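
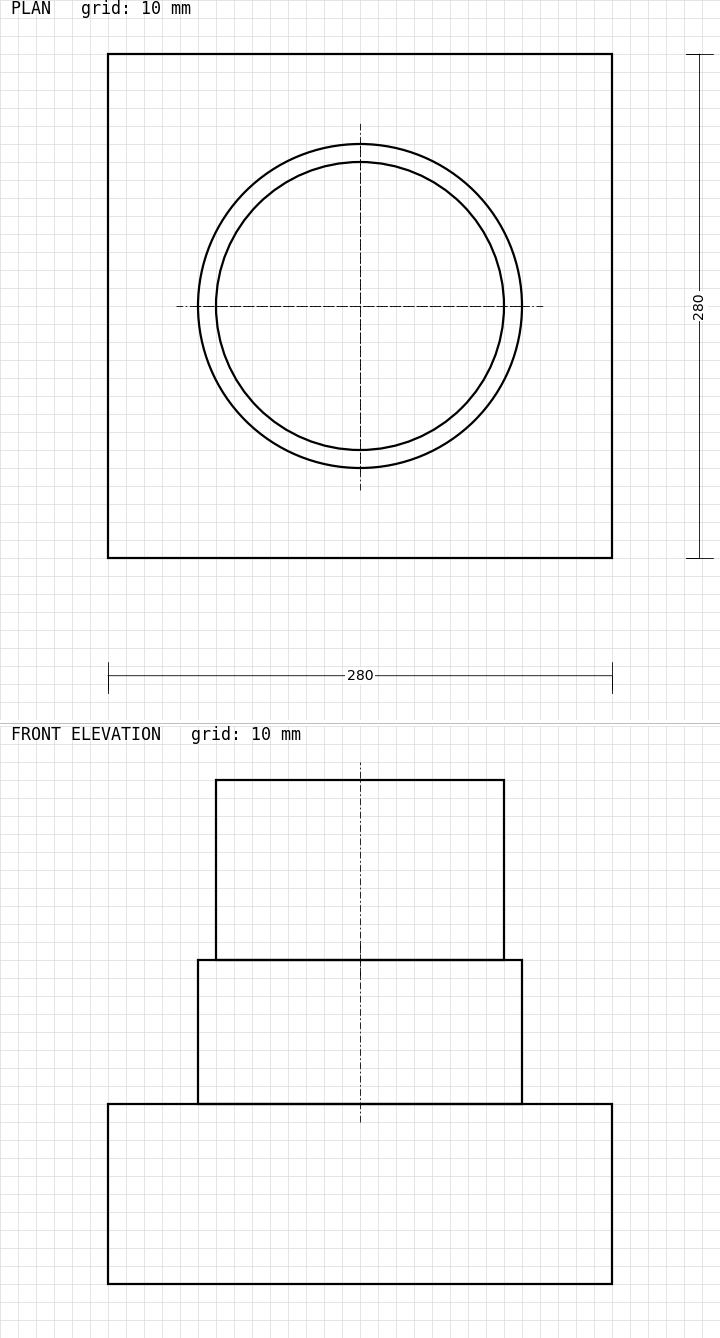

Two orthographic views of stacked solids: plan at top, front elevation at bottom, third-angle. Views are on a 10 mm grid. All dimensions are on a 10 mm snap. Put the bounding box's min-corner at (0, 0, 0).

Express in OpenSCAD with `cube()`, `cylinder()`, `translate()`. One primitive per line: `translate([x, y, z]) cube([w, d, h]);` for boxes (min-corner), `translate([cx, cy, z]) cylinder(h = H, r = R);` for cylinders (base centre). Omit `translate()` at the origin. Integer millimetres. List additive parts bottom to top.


cube([280, 280, 100]);
translate([140, 140, 100]) cylinder(h = 80, r = 90);
translate([140, 140, 180]) cylinder(h = 100, r = 80);


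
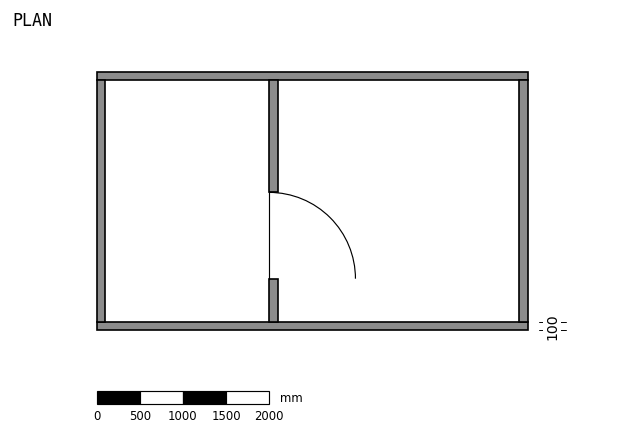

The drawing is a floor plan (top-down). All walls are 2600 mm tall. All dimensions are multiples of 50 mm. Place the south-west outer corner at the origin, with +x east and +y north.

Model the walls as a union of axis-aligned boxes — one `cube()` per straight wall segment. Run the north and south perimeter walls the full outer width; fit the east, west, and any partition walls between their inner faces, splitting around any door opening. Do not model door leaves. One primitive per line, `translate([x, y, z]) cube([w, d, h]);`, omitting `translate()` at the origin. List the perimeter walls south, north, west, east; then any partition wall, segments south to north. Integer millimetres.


cube([5000, 100, 2600]);
translate([0, 2900, 0]) cube([5000, 100, 2600]);
translate([0, 100, 0]) cube([100, 2800, 2600]);
translate([4900, 100, 0]) cube([100, 2800, 2600]);
translate([2000, 100, 0]) cube([100, 500, 2600]);
translate([2000, 1600, 0]) cube([100, 1300, 2600]);


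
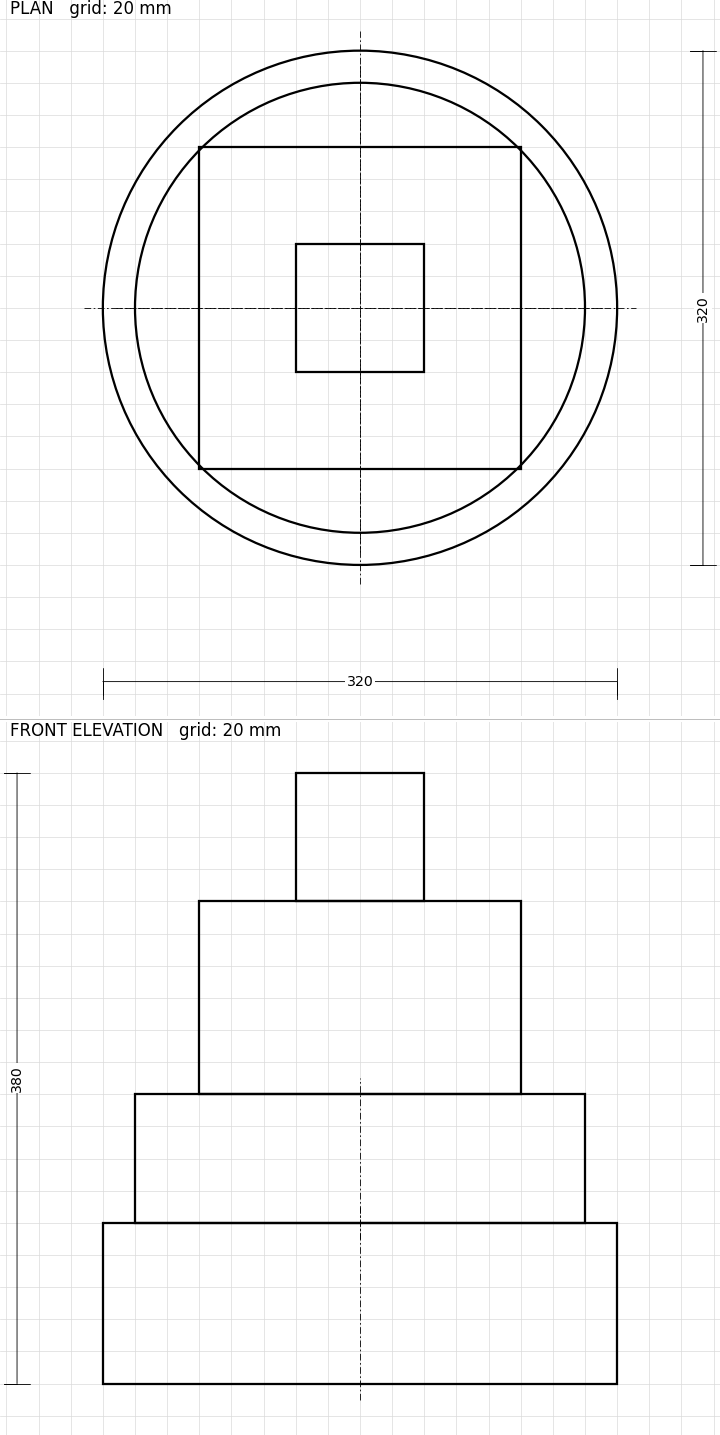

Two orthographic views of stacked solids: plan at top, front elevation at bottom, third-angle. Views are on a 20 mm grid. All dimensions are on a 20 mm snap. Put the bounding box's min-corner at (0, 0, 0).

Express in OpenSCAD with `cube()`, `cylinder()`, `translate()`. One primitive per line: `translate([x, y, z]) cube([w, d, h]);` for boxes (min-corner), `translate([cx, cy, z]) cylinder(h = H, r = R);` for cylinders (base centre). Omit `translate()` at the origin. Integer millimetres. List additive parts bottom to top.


translate([160, 160, 0]) cylinder(h = 100, r = 160);
translate([160, 160, 100]) cylinder(h = 80, r = 140);
translate([60, 60, 180]) cube([200, 200, 120]);
translate([120, 120, 300]) cube([80, 80, 80]);


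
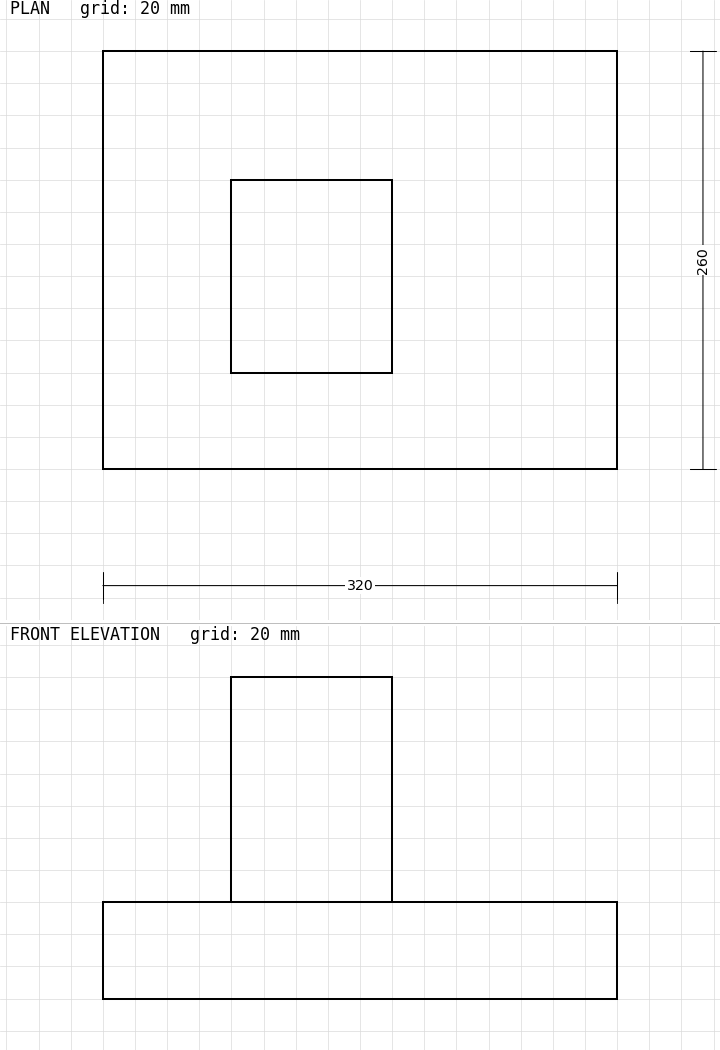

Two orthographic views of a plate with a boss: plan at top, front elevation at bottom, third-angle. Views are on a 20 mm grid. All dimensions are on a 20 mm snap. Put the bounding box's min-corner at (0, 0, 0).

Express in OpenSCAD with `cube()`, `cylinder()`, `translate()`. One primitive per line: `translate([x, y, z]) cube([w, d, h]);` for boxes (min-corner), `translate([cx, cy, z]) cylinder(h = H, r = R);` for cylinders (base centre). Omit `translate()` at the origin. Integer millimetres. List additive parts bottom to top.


cube([320, 260, 60]);
translate([80, 60, 60]) cube([100, 120, 140]);


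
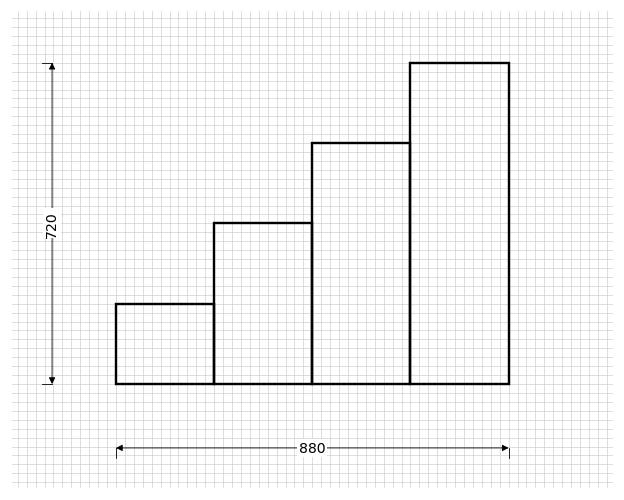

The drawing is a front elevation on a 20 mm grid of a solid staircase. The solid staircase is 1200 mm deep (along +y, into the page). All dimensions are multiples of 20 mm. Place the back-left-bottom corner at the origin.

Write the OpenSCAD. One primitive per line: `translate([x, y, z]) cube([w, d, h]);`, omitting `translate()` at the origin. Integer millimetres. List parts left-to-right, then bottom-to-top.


cube([220, 1200, 180]);
translate([220, 0, 0]) cube([220, 1200, 360]);
translate([440, 0, 0]) cube([220, 1200, 540]);
translate([660, 0, 0]) cube([220, 1200, 720]);


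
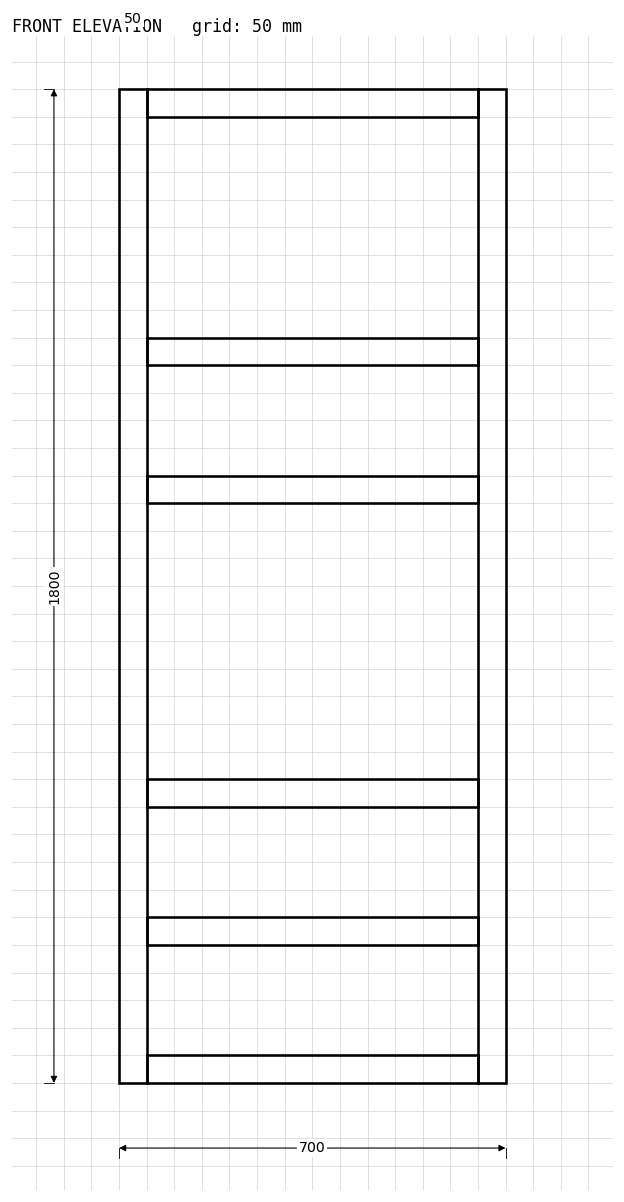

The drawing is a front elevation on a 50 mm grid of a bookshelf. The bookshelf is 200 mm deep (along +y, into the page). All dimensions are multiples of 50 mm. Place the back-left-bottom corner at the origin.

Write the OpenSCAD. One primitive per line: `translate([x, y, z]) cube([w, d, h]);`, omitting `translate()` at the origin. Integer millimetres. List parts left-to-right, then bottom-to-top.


cube([50, 200, 1800]);
translate([50, 0, 0]) cube([600, 200, 50]);
translate([50, 0, 250]) cube([600, 200, 50]);
translate([50, 0, 500]) cube([600, 200, 50]);
translate([50, 0, 1050]) cube([600, 200, 50]);
translate([50, 0, 1300]) cube([600, 200, 50]);
translate([50, 0, 1750]) cube([600, 200, 50]);
translate([650, 0, 0]) cube([50, 200, 1800]);


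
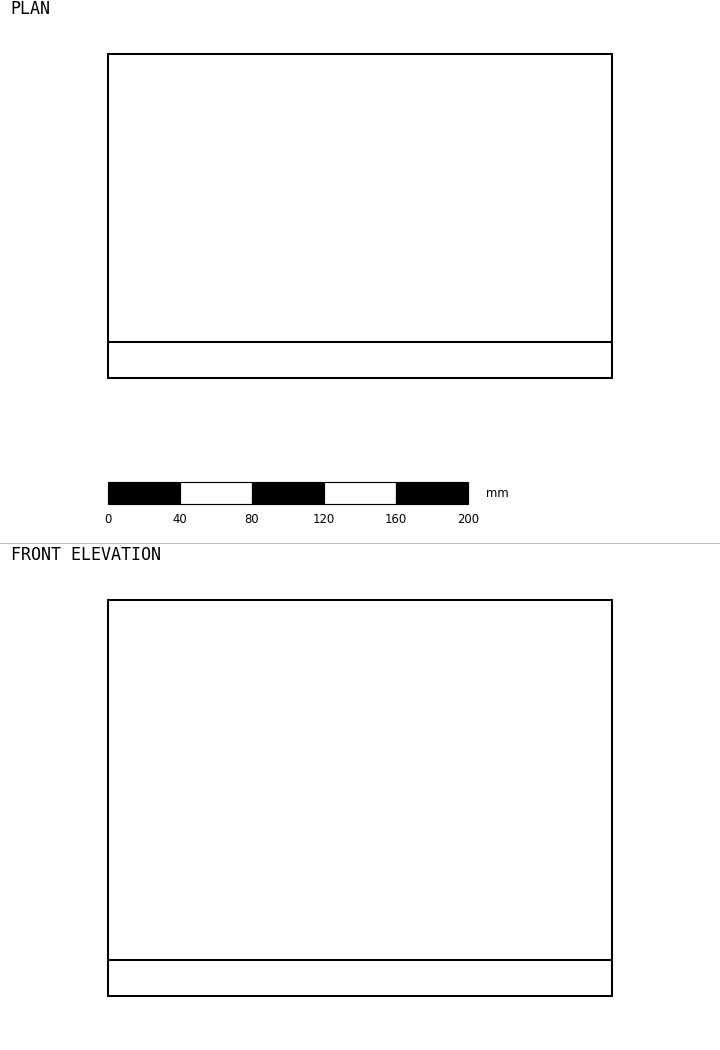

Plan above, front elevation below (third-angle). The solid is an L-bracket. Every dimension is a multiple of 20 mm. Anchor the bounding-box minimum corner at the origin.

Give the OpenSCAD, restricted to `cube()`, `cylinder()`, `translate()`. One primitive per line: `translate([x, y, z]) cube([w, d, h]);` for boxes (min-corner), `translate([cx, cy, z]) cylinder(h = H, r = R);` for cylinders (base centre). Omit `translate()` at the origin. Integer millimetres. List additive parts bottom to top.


cube([280, 180, 20]);
translate([0, 0, 20]) cube([280, 20, 200]);


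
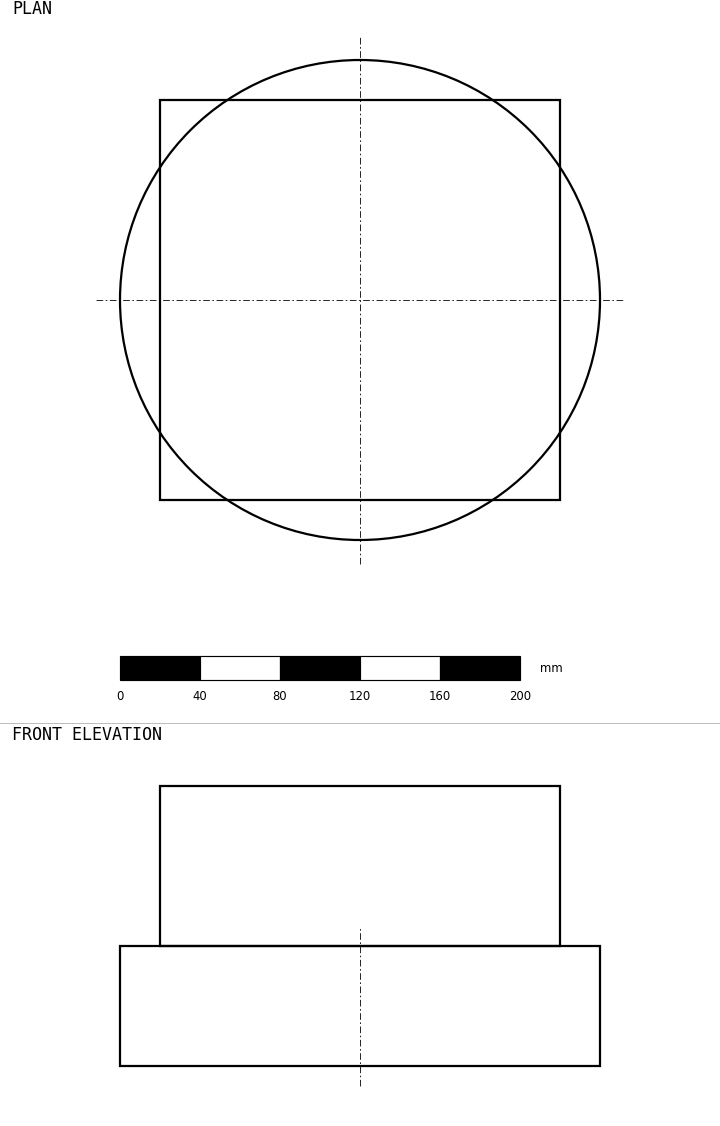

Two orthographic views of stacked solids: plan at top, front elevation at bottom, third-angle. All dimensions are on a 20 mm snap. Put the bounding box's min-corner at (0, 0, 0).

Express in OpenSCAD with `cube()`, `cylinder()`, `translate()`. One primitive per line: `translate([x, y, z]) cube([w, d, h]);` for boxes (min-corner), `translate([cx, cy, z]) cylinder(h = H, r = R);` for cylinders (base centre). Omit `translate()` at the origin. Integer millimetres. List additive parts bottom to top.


translate([120, 120, 0]) cylinder(h = 60, r = 120);
translate([20, 20, 60]) cube([200, 200, 80]);


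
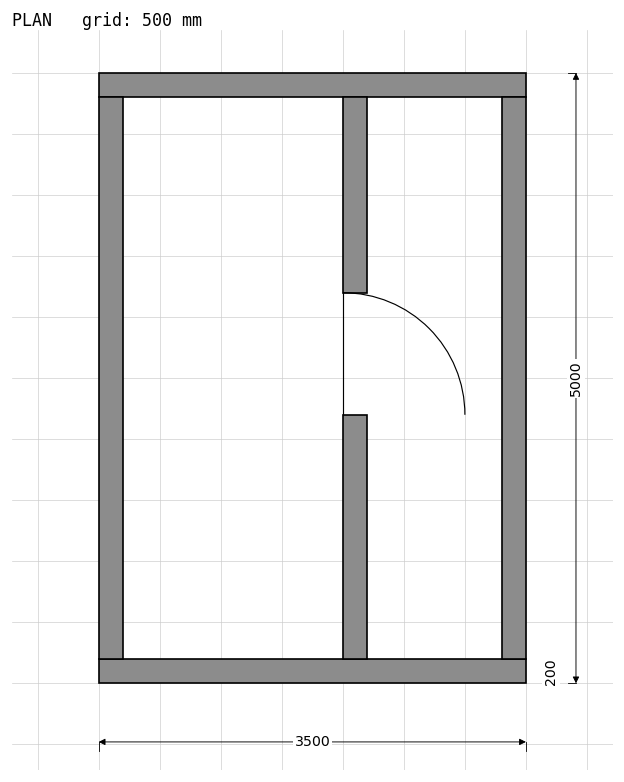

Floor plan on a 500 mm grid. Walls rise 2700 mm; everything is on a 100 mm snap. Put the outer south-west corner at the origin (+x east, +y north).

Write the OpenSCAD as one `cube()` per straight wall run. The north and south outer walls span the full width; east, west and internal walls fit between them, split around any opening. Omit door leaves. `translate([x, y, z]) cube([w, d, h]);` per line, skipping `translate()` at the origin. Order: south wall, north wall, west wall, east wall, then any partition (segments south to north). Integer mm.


cube([3500, 200, 2700]);
translate([0, 4800, 0]) cube([3500, 200, 2700]);
translate([0, 200, 0]) cube([200, 4600, 2700]);
translate([3300, 200, 0]) cube([200, 4600, 2700]);
translate([2000, 200, 0]) cube([200, 2000, 2700]);
translate([2000, 3200, 0]) cube([200, 1600, 2700]);


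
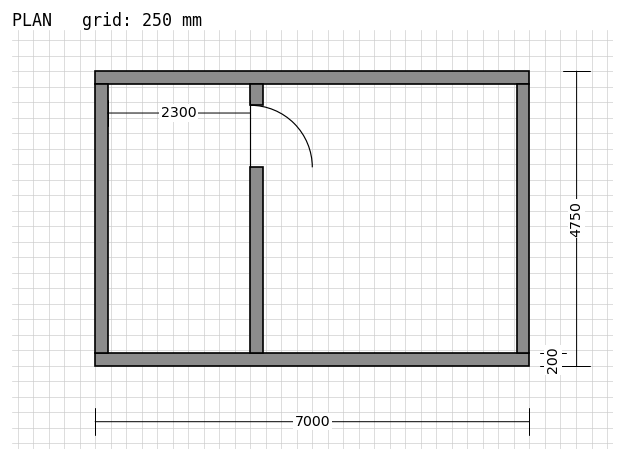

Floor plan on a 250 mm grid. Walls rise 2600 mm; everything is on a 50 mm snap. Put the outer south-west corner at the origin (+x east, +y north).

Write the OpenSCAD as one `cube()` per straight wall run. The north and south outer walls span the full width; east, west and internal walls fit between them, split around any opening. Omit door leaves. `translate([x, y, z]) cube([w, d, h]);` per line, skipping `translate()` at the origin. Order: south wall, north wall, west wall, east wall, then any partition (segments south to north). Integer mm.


cube([7000, 200, 2600]);
translate([0, 4550, 0]) cube([7000, 200, 2600]);
translate([0, 200, 0]) cube([200, 4350, 2600]);
translate([6800, 200, 0]) cube([200, 4350, 2600]);
translate([2500, 200, 0]) cube([200, 3000, 2600]);
translate([2500, 4200, 0]) cube([200, 350, 2600]);


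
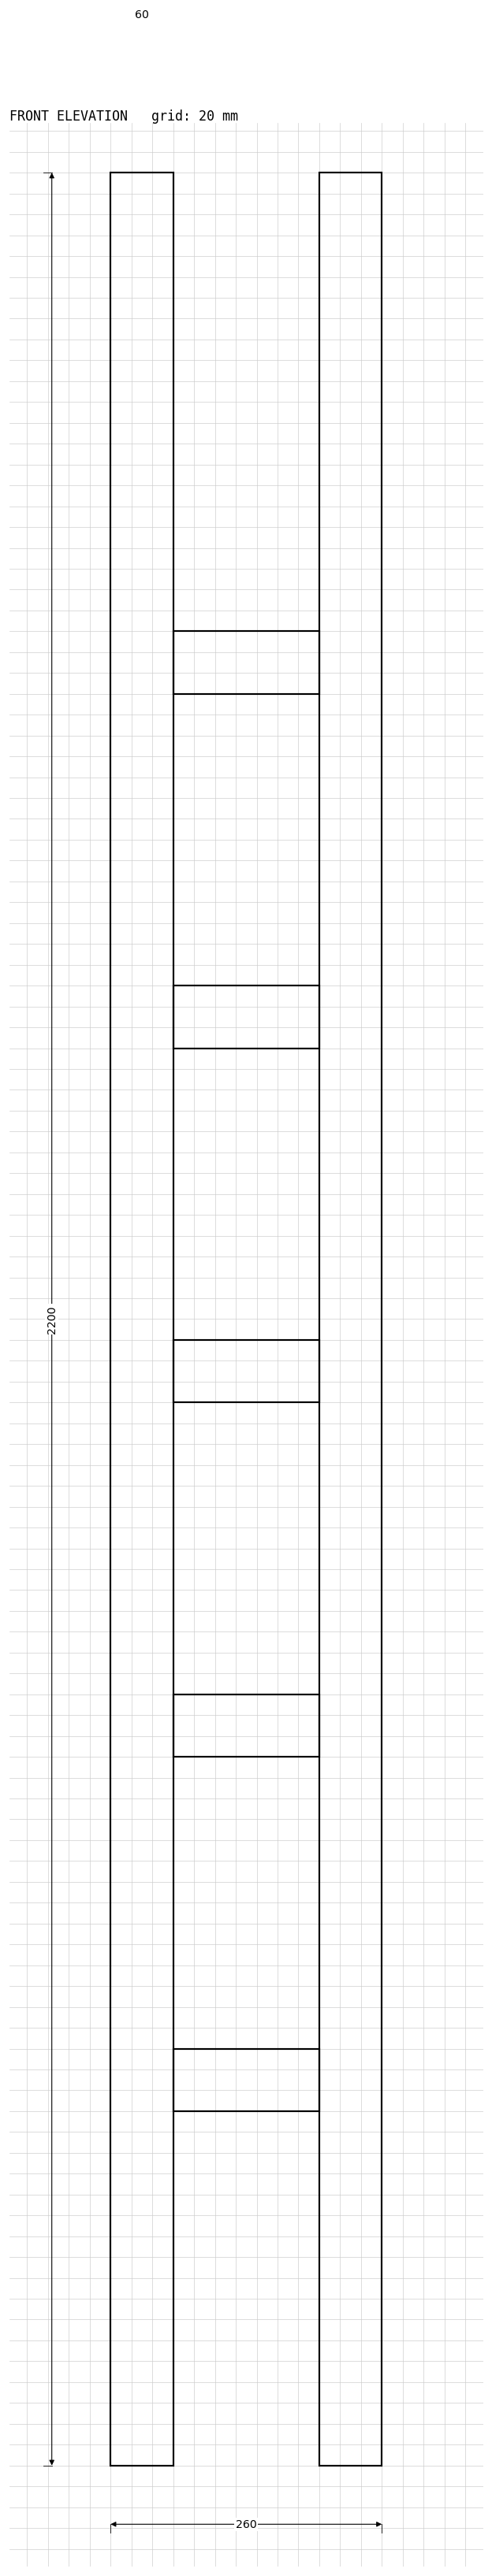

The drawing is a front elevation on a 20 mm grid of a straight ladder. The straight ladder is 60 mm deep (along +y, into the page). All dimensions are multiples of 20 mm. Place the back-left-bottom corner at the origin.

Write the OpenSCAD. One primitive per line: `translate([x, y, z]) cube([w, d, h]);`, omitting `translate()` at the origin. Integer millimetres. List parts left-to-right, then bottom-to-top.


cube([60, 60, 2200]);
translate([60, 0, 340]) cube([140, 60, 60]);
translate([60, 0, 680]) cube([140, 60, 60]);
translate([60, 0, 1020]) cube([140, 60, 60]);
translate([60, 0, 1360]) cube([140, 60, 60]);
translate([60, 0, 1700]) cube([140, 60, 60]);
translate([200, 0, 0]) cube([60, 60, 2200]);


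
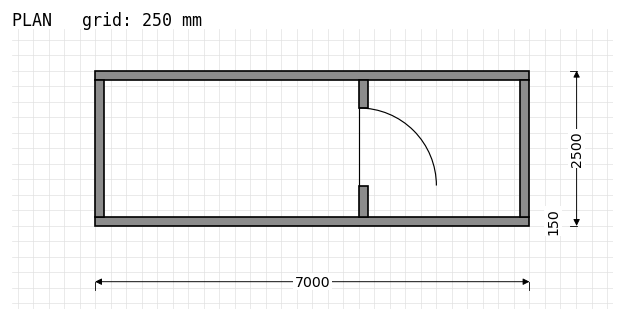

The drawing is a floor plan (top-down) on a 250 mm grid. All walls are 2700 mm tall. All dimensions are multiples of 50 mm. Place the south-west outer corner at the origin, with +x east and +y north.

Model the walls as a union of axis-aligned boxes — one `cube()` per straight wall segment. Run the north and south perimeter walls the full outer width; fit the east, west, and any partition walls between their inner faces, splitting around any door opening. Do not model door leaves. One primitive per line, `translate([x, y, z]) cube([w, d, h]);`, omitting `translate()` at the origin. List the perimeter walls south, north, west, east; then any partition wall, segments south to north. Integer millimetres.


cube([7000, 150, 2700]);
translate([0, 2350, 0]) cube([7000, 150, 2700]);
translate([0, 150, 0]) cube([150, 2200, 2700]);
translate([6850, 150, 0]) cube([150, 2200, 2700]);
translate([4250, 150, 0]) cube([150, 500, 2700]);
translate([4250, 1900, 0]) cube([150, 450, 2700]);


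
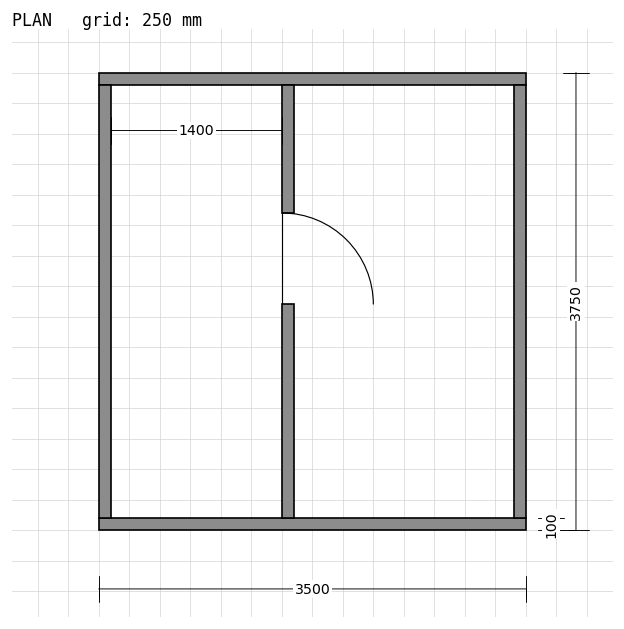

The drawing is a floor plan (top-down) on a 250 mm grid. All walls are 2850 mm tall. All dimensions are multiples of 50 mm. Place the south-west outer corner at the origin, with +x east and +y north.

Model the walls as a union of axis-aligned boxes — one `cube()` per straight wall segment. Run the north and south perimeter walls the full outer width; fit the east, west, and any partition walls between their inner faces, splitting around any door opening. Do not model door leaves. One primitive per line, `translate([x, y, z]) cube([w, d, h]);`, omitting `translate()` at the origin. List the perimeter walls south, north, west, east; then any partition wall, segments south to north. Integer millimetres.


cube([3500, 100, 2850]);
translate([0, 3650, 0]) cube([3500, 100, 2850]);
translate([0, 100, 0]) cube([100, 3550, 2850]);
translate([3400, 100, 0]) cube([100, 3550, 2850]);
translate([1500, 100, 0]) cube([100, 1750, 2850]);
translate([1500, 2600, 0]) cube([100, 1050, 2850]);


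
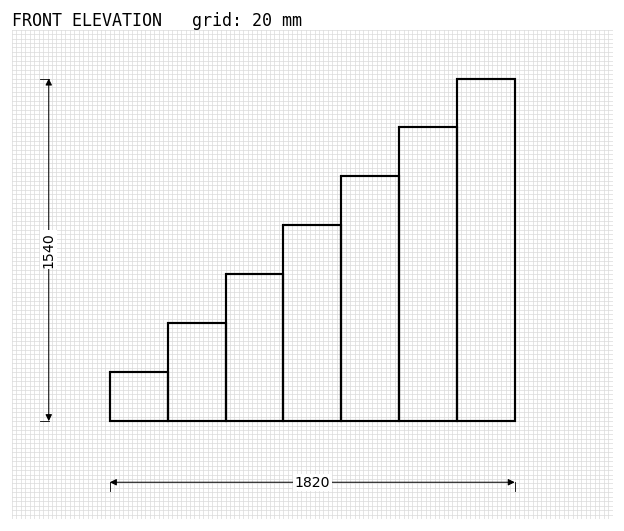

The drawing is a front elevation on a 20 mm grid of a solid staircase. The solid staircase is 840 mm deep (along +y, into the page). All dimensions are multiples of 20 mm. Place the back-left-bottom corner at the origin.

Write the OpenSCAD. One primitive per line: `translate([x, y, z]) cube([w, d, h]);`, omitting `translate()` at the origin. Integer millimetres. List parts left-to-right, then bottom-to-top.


cube([260, 840, 220]);
translate([260, 0, 0]) cube([260, 840, 440]);
translate([520, 0, 0]) cube([260, 840, 660]);
translate([780, 0, 0]) cube([260, 840, 880]);
translate([1040, 0, 0]) cube([260, 840, 1100]);
translate([1300, 0, 0]) cube([260, 840, 1320]);
translate([1560, 0, 0]) cube([260, 840, 1540]);


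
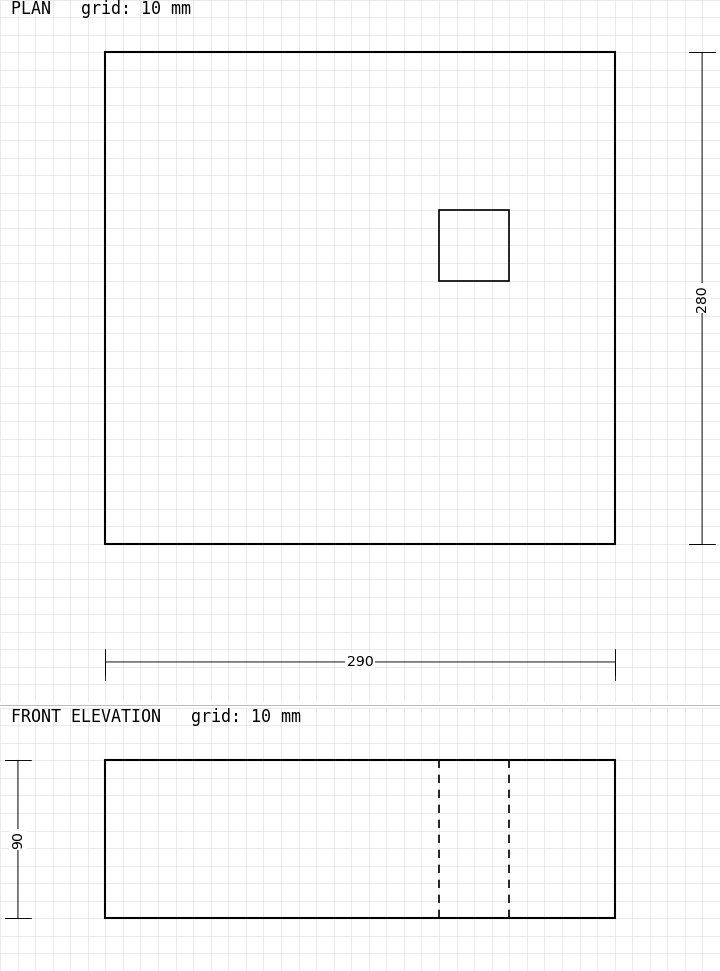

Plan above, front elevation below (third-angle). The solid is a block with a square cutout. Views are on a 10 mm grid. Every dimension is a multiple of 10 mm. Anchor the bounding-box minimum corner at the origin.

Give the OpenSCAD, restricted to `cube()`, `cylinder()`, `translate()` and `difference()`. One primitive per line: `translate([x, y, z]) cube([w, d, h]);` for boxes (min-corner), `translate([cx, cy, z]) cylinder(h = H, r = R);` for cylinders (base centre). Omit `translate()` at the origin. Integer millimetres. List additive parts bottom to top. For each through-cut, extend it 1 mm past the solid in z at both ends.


difference() {
  cube([290, 280, 90]);
  translate([190, 150, -1]) cube([40, 40, 92]);
}


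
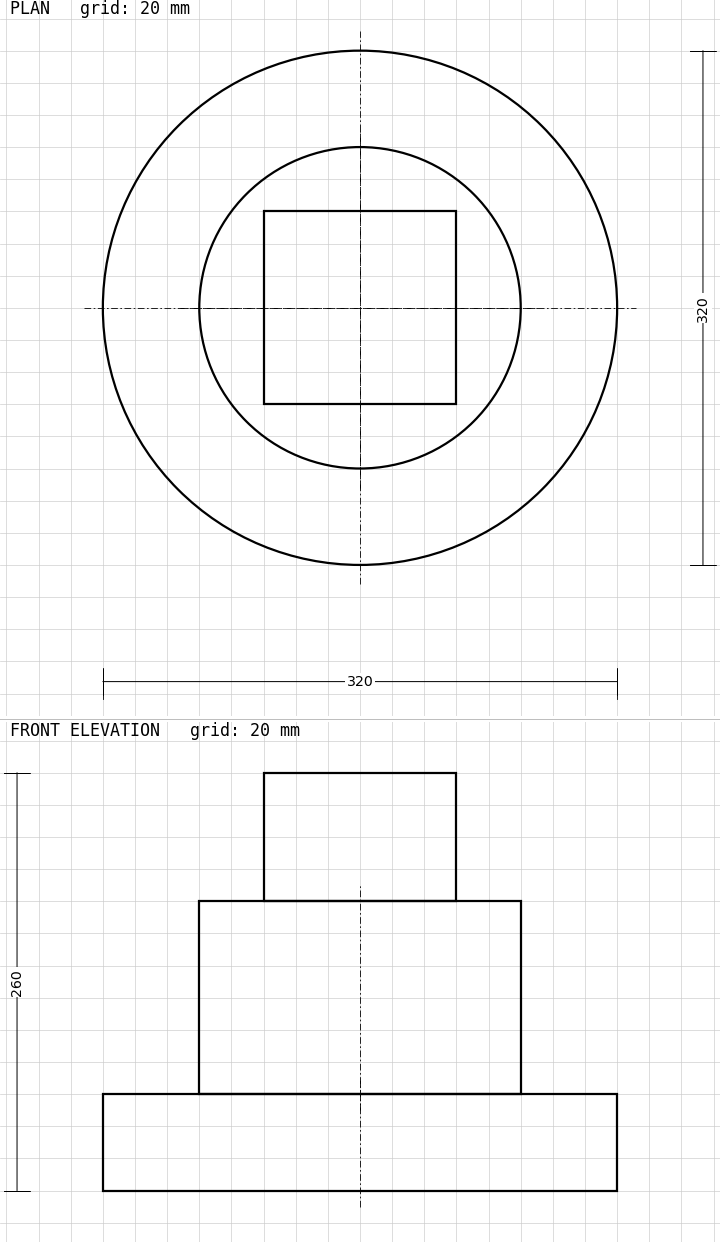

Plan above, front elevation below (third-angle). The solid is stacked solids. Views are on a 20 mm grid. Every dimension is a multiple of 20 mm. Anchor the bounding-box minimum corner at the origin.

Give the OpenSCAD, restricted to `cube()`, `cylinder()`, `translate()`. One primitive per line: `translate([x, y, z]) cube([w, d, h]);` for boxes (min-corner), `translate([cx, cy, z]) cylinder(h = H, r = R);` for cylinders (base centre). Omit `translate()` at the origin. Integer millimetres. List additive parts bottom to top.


translate([160, 160, 0]) cylinder(h = 60, r = 160);
translate([160, 160, 60]) cylinder(h = 120, r = 100);
translate([100, 100, 180]) cube([120, 120, 80]);


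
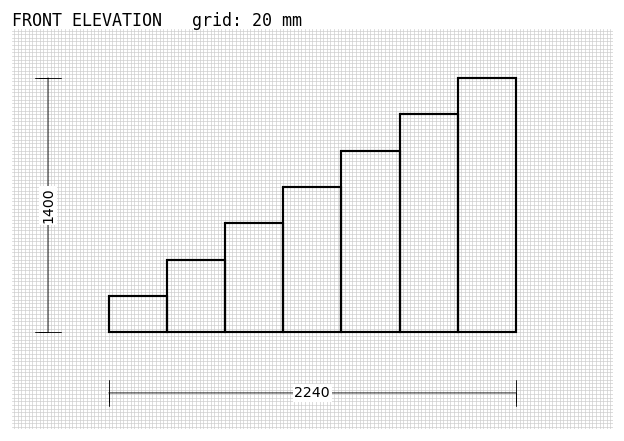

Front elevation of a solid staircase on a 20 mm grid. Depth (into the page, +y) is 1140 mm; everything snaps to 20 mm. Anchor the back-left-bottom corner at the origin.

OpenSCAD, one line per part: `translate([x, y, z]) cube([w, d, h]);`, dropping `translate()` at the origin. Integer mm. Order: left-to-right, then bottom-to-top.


cube([320, 1140, 200]);
translate([320, 0, 0]) cube([320, 1140, 400]);
translate([640, 0, 0]) cube([320, 1140, 600]);
translate([960, 0, 0]) cube([320, 1140, 800]);
translate([1280, 0, 0]) cube([320, 1140, 1000]);
translate([1600, 0, 0]) cube([320, 1140, 1200]);
translate([1920, 0, 0]) cube([320, 1140, 1400]);


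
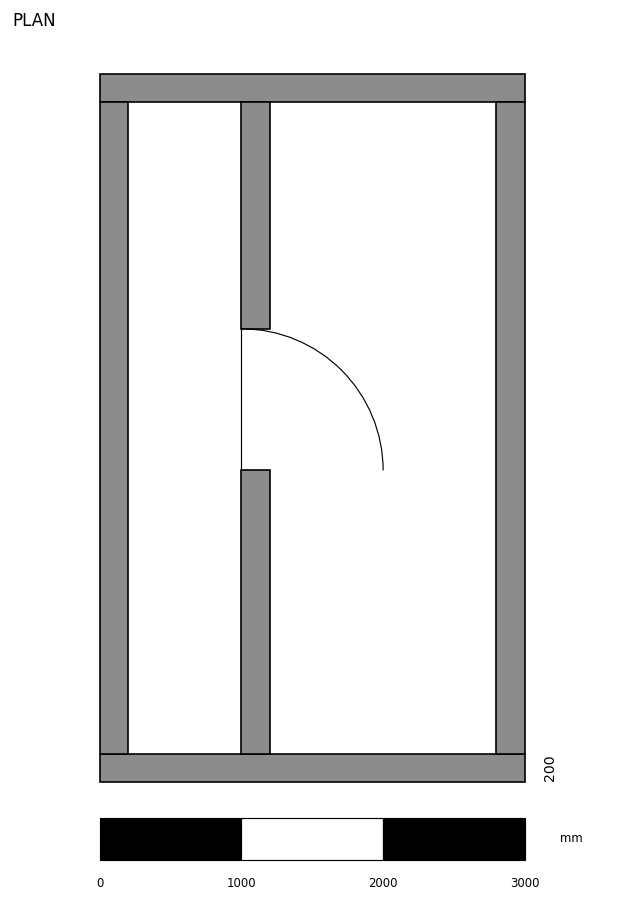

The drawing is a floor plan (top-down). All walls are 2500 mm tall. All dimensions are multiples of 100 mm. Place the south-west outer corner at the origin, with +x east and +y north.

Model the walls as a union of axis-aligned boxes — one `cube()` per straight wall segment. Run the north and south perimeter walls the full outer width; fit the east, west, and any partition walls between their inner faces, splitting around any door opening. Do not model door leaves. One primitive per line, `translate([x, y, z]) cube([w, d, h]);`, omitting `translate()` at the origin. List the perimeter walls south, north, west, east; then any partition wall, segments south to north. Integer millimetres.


cube([3000, 200, 2500]);
translate([0, 4800, 0]) cube([3000, 200, 2500]);
translate([0, 200, 0]) cube([200, 4600, 2500]);
translate([2800, 200, 0]) cube([200, 4600, 2500]);
translate([1000, 200, 0]) cube([200, 2000, 2500]);
translate([1000, 3200, 0]) cube([200, 1600, 2500]);


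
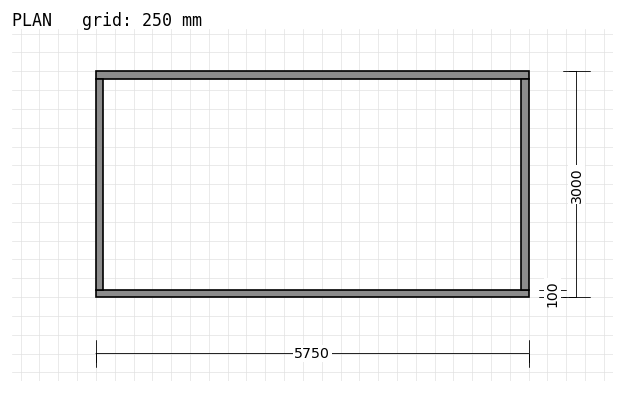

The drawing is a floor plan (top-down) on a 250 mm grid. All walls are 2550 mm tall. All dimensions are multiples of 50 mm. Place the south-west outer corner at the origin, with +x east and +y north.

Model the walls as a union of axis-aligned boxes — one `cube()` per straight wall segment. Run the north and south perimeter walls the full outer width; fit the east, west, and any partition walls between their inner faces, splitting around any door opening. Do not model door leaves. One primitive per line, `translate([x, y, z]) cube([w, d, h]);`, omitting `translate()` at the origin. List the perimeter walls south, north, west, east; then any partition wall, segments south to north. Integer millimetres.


cube([5750, 100, 2550]);
translate([0, 2900, 0]) cube([5750, 100, 2550]);
translate([0, 100, 0]) cube([100, 2800, 2550]);
translate([5650, 100, 0]) cube([100, 2800, 2550]);


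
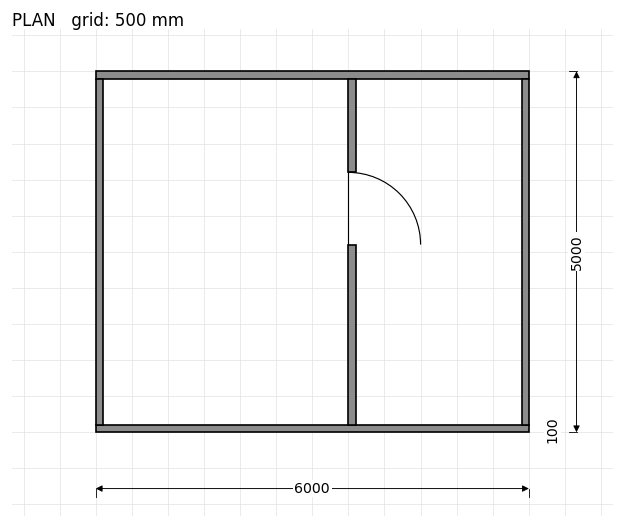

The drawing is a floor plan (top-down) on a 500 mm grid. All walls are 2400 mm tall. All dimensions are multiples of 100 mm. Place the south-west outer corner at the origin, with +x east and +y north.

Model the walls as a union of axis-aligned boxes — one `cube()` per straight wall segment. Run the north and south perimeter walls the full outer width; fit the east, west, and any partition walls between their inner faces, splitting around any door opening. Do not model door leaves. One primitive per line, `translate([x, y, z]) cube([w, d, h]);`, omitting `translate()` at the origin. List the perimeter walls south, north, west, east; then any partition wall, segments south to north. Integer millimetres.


cube([6000, 100, 2400]);
translate([0, 4900, 0]) cube([6000, 100, 2400]);
translate([0, 100, 0]) cube([100, 4800, 2400]);
translate([5900, 100, 0]) cube([100, 4800, 2400]);
translate([3500, 100, 0]) cube([100, 2500, 2400]);
translate([3500, 3600, 0]) cube([100, 1300, 2400]);


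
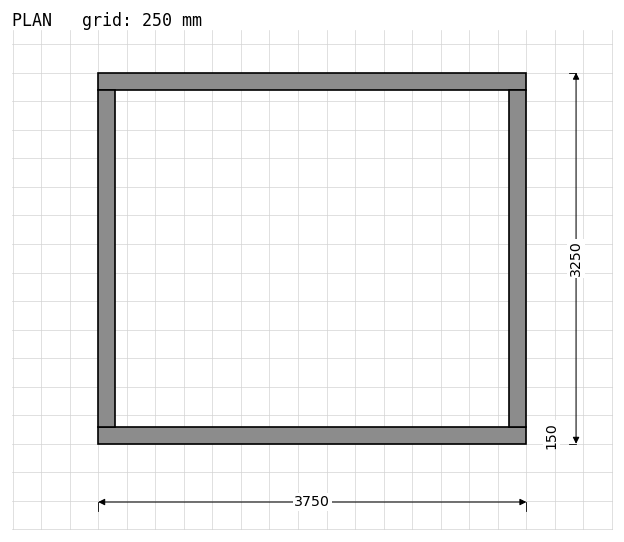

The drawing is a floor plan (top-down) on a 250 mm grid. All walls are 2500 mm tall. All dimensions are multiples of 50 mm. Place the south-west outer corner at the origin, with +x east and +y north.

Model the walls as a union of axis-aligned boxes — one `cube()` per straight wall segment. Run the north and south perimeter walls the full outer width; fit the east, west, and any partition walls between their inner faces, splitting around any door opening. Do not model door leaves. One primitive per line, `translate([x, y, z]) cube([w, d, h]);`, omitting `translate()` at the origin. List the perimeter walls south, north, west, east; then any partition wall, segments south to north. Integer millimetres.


cube([3750, 150, 2500]);
translate([0, 3100, 0]) cube([3750, 150, 2500]);
translate([0, 150, 0]) cube([150, 2950, 2500]);
translate([3600, 150, 0]) cube([150, 2950, 2500]);


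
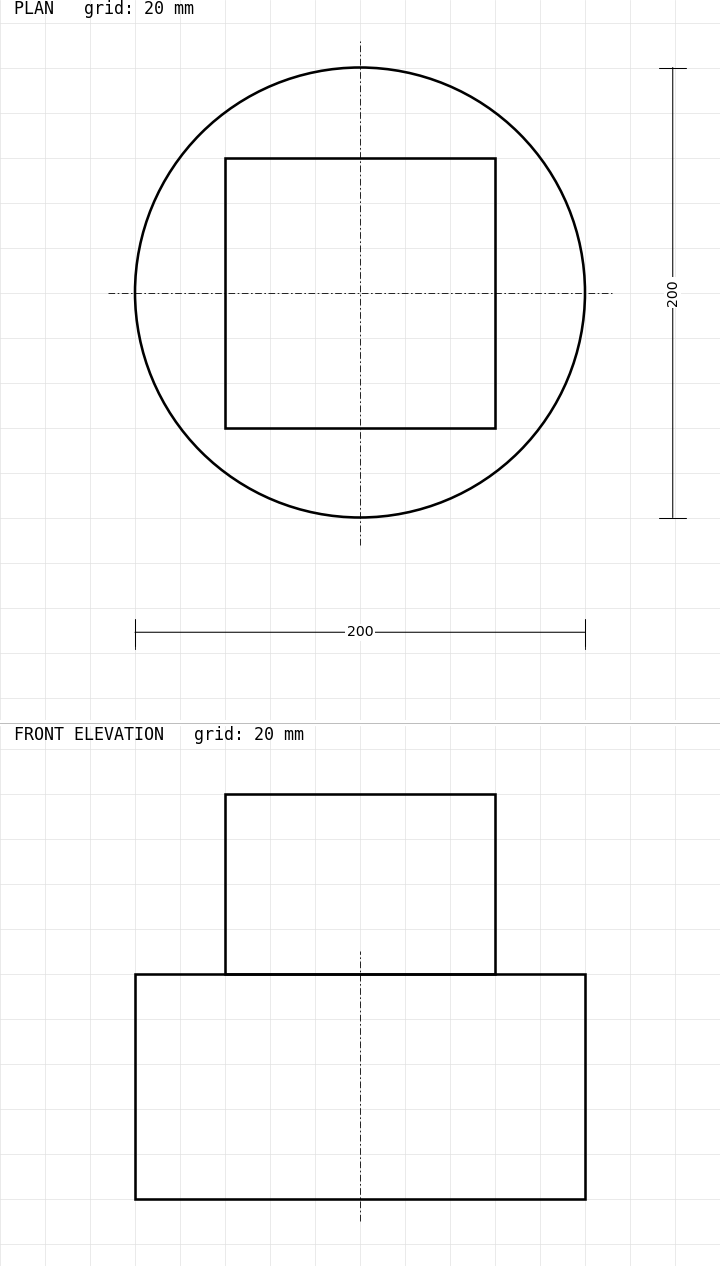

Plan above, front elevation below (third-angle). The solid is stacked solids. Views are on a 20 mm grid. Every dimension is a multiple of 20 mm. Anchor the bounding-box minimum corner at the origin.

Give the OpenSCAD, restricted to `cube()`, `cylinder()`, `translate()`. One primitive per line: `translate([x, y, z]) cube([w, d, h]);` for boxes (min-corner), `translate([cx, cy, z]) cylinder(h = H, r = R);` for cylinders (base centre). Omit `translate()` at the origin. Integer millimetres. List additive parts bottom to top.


translate([100, 100, 0]) cylinder(h = 100, r = 100);
translate([40, 40, 100]) cube([120, 120, 80]);


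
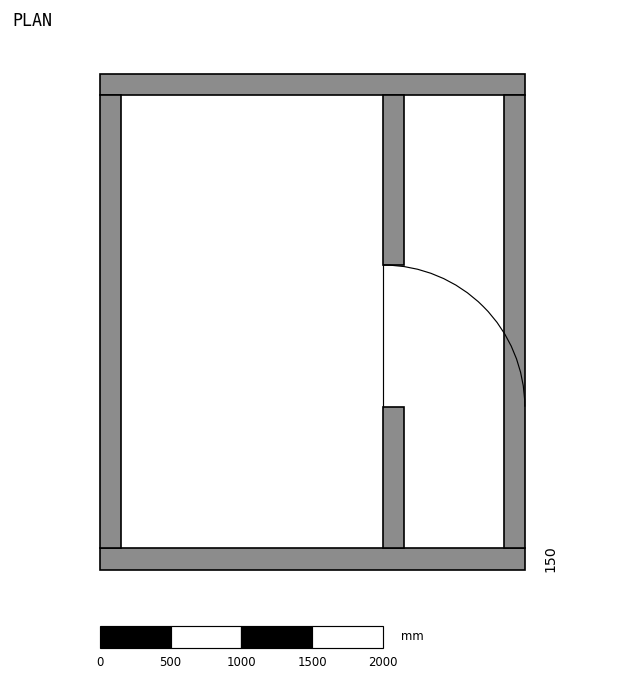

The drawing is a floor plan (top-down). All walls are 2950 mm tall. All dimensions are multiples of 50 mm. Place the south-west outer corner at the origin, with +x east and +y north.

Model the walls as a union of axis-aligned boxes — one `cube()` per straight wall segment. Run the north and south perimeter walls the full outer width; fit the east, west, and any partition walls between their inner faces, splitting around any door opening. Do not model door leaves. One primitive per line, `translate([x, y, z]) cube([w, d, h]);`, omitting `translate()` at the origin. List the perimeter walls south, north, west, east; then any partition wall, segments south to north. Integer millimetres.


cube([3000, 150, 2950]);
translate([0, 3350, 0]) cube([3000, 150, 2950]);
translate([0, 150, 0]) cube([150, 3200, 2950]);
translate([2850, 150, 0]) cube([150, 3200, 2950]);
translate([2000, 150, 0]) cube([150, 1000, 2950]);
translate([2000, 2150, 0]) cube([150, 1200, 2950]);


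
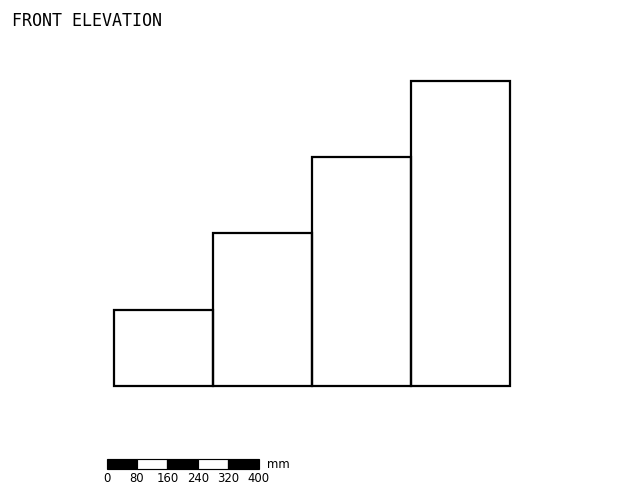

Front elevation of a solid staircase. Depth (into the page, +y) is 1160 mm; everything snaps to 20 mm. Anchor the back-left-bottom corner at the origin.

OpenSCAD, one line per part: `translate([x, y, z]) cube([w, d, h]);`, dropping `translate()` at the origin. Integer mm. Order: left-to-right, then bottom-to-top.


cube([260, 1160, 200]);
translate([260, 0, 0]) cube([260, 1160, 400]);
translate([520, 0, 0]) cube([260, 1160, 600]);
translate([780, 0, 0]) cube([260, 1160, 800]);


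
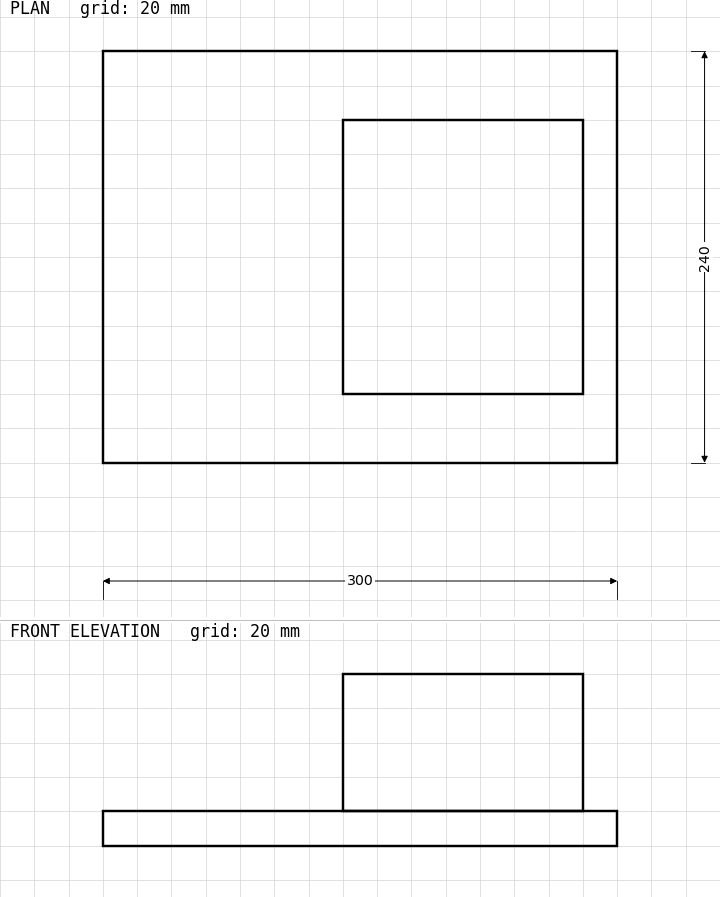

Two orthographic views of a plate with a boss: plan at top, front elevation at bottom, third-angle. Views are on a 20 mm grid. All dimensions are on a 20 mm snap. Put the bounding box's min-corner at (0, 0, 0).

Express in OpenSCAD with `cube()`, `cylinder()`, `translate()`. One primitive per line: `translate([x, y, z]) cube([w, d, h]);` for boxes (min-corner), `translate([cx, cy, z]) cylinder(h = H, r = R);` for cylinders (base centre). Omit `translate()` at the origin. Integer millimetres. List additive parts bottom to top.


cube([300, 240, 20]);
translate([140, 40, 20]) cube([140, 160, 80]);


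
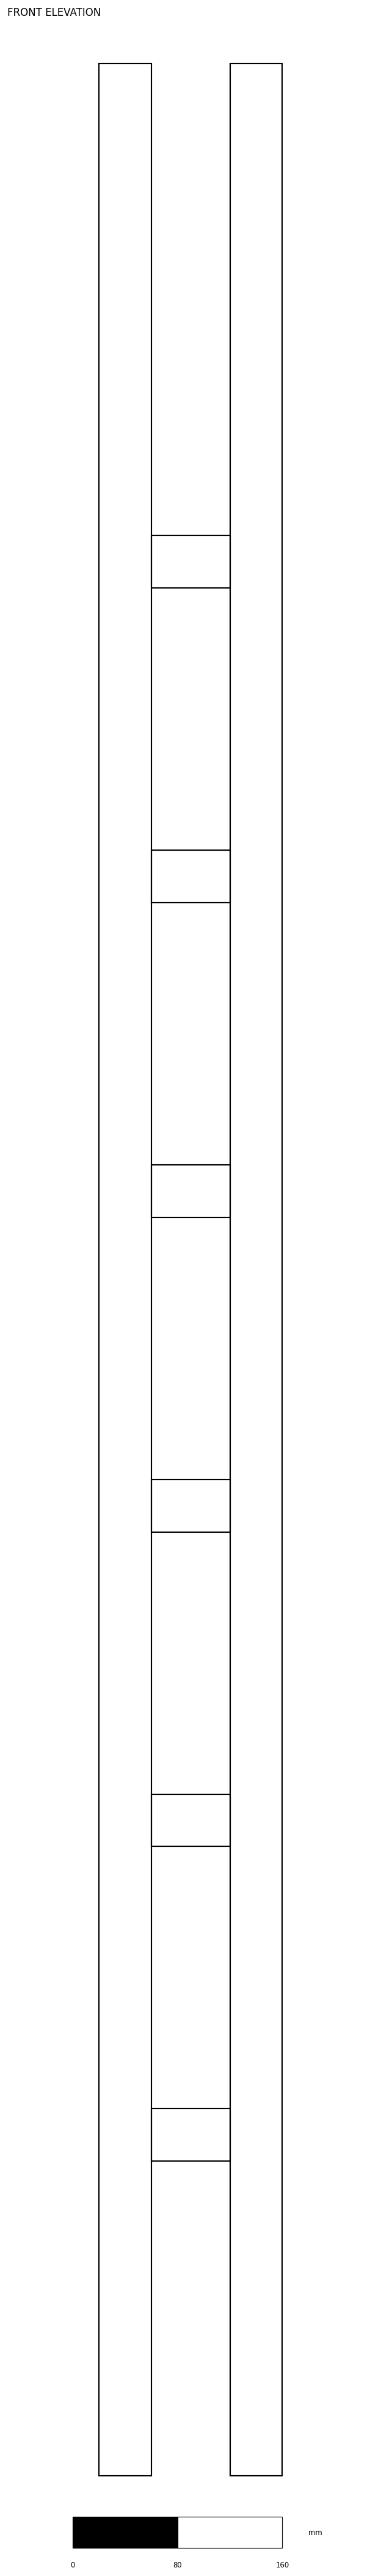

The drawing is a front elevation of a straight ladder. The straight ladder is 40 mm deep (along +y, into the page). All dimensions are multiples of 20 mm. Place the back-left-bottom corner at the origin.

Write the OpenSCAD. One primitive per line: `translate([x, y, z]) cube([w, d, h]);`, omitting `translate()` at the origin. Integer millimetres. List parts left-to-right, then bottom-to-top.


cube([40, 40, 1840]);
translate([40, 0, 240]) cube([60, 40, 40]);
translate([40, 0, 480]) cube([60, 40, 40]);
translate([40, 0, 720]) cube([60, 40, 40]);
translate([40, 0, 960]) cube([60, 40, 40]);
translate([40, 0, 1200]) cube([60, 40, 40]);
translate([40, 0, 1440]) cube([60, 40, 40]);
translate([100, 0, 0]) cube([40, 40, 1840]);


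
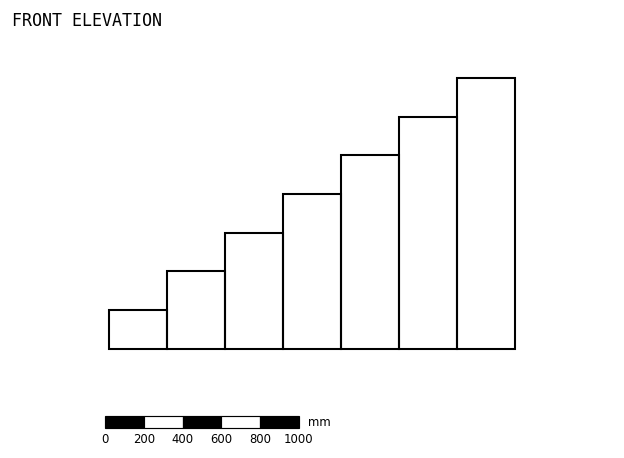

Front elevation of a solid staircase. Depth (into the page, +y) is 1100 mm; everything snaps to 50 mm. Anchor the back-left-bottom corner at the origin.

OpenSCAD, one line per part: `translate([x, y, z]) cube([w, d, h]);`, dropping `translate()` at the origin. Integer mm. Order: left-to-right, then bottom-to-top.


cube([300, 1100, 200]);
translate([300, 0, 0]) cube([300, 1100, 400]);
translate([600, 0, 0]) cube([300, 1100, 600]);
translate([900, 0, 0]) cube([300, 1100, 800]);
translate([1200, 0, 0]) cube([300, 1100, 1000]);
translate([1500, 0, 0]) cube([300, 1100, 1200]);
translate([1800, 0, 0]) cube([300, 1100, 1400]);


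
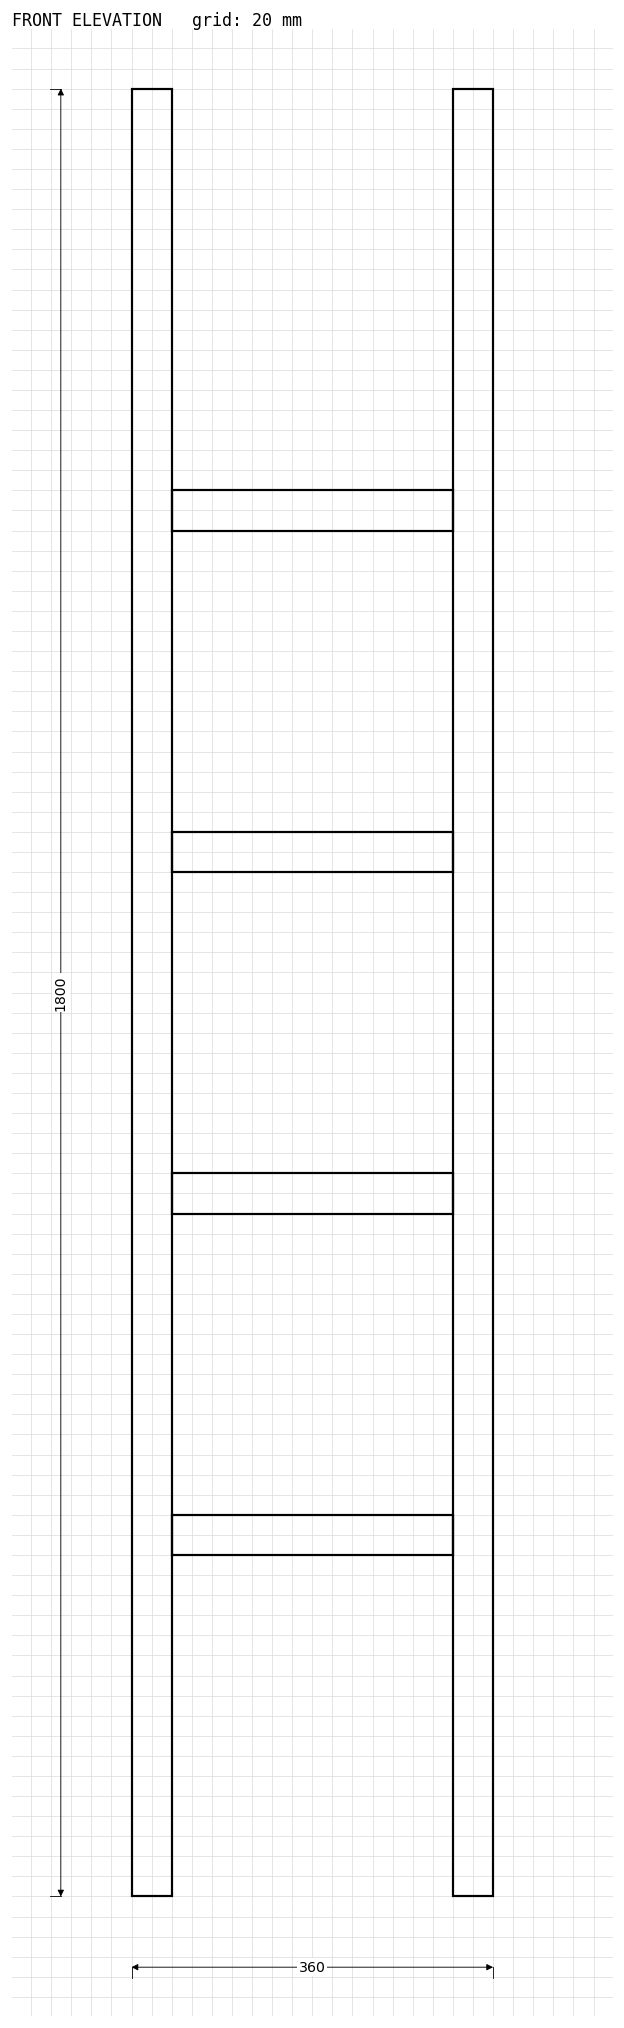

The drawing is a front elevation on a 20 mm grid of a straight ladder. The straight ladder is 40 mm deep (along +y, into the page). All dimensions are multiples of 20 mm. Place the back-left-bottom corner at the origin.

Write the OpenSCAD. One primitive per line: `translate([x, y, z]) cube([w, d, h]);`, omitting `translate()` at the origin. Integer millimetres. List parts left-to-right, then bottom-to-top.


cube([40, 40, 1800]);
translate([40, 0, 340]) cube([280, 40, 40]);
translate([40, 0, 680]) cube([280, 40, 40]);
translate([40, 0, 1020]) cube([280, 40, 40]);
translate([40, 0, 1360]) cube([280, 40, 40]);
translate([320, 0, 0]) cube([40, 40, 1800]);


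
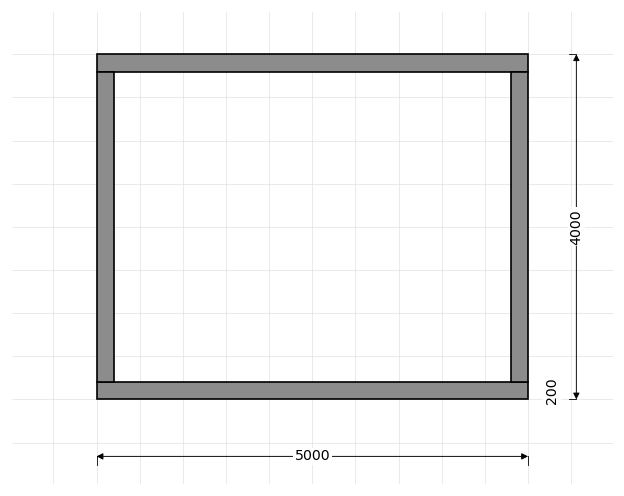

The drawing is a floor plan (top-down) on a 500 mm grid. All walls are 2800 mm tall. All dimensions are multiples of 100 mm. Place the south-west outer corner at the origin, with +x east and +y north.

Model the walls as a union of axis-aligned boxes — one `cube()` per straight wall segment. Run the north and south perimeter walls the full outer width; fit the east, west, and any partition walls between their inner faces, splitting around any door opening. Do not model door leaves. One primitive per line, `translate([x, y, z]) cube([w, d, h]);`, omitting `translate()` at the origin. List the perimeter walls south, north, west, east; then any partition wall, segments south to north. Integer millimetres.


cube([5000, 200, 2800]);
translate([0, 3800, 0]) cube([5000, 200, 2800]);
translate([0, 200, 0]) cube([200, 3600, 2800]);
translate([4800, 200, 0]) cube([200, 3600, 2800]);


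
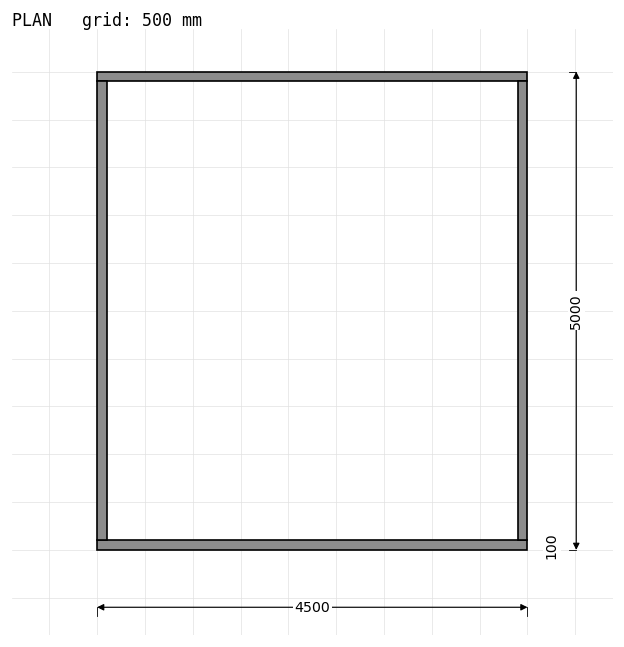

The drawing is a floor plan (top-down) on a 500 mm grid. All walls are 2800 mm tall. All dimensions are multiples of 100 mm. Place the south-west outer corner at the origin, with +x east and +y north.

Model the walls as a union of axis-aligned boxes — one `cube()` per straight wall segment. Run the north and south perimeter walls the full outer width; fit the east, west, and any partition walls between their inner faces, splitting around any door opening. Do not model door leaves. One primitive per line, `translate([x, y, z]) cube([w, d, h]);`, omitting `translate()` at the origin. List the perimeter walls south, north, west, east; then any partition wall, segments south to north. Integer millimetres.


cube([4500, 100, 2800]);
translate([0, 4900, 0]) cube([4500, 100, 2800]);
translate([0, 100, 0]) cube([100, 4800, 2800]);
translate([4400, 100, 0]) cube([100, 4800, 2800]);


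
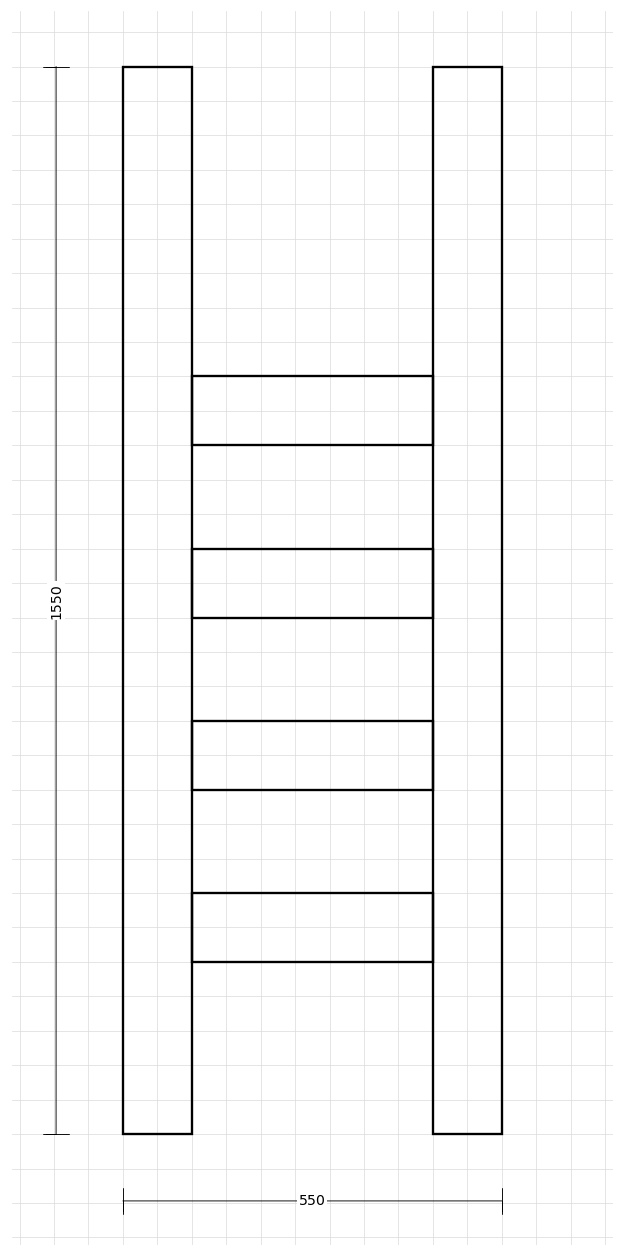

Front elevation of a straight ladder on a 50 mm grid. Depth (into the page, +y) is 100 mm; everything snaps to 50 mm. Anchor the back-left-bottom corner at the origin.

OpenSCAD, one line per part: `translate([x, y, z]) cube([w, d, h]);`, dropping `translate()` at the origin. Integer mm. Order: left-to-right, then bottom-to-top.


cube([100, 100, 1550]);
translate([100, 0, 250]) cube([350, 100, 100]);
translate([100, 0, 500]) cube([350, 100, 100]);
translate([100, 0, 750]) cube([350, 100, 100]);
translate([100, 0, 1000]) cube([350, 100, 100]);
translate([450, 0, 0]) cube([100, 100, 1550]);


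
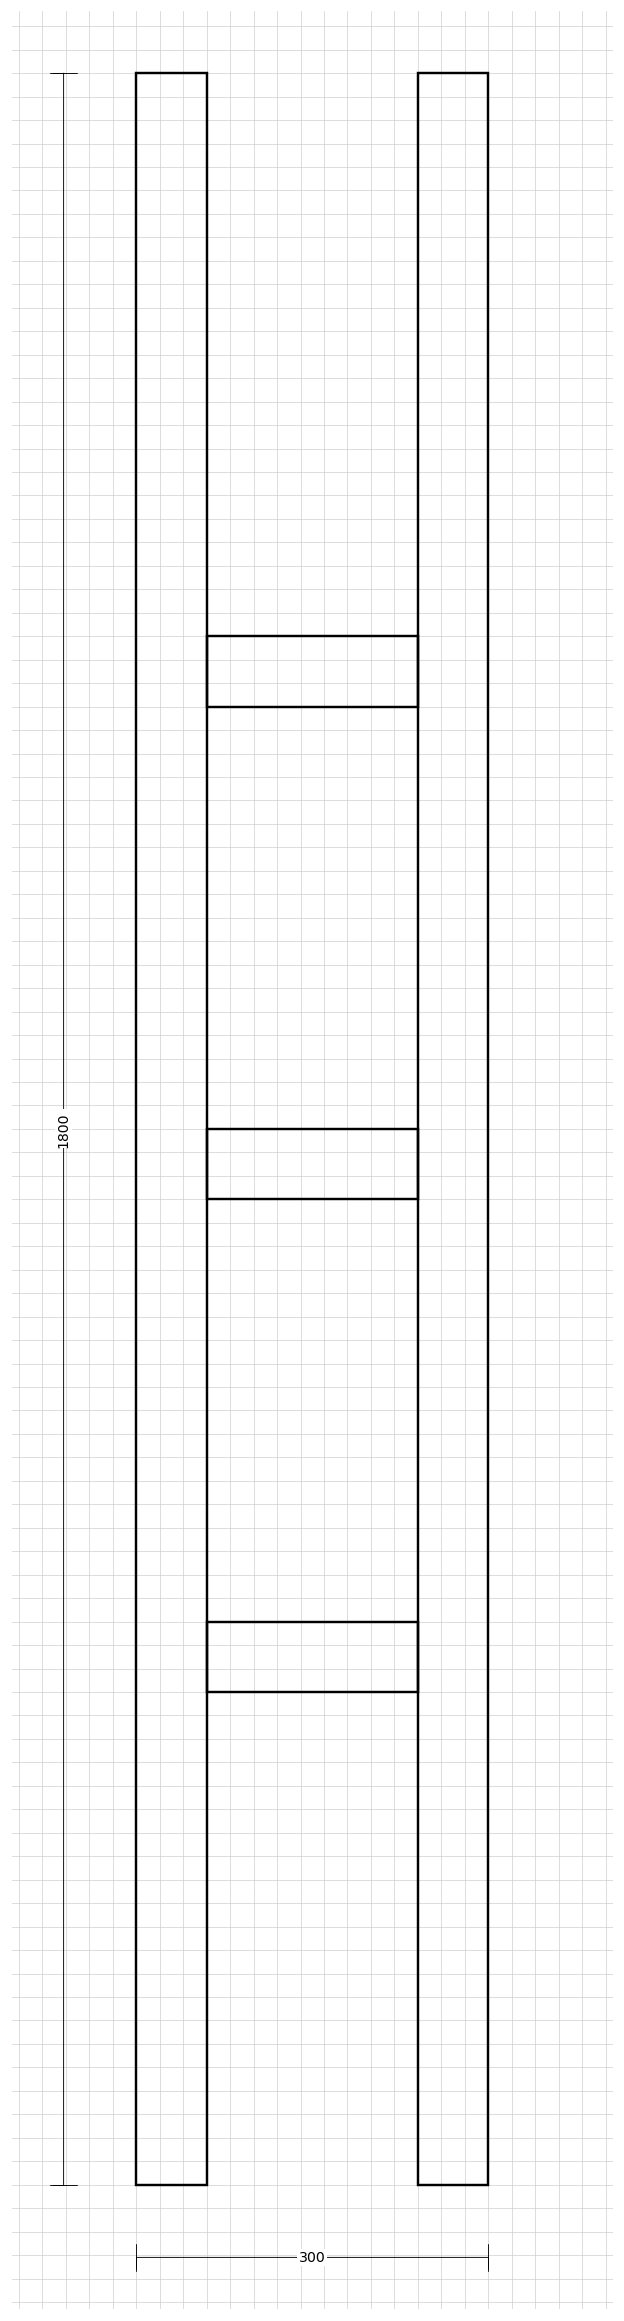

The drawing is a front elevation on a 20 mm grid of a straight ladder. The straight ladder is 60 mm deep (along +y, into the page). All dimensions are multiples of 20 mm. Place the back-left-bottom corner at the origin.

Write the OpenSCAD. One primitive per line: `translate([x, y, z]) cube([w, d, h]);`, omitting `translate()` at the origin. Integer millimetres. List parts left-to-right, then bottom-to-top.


cube([60, 60, 1800]);
translate([60, 0, 420]) cube([180, 60, 60]);
translate([60, 0, 840]) cube([180, 60, 60]);
translate([60, 0, 1260]) cube([180, 60, 60]);
translate([240, 0, 0]) cube([60, 60, 1800]);


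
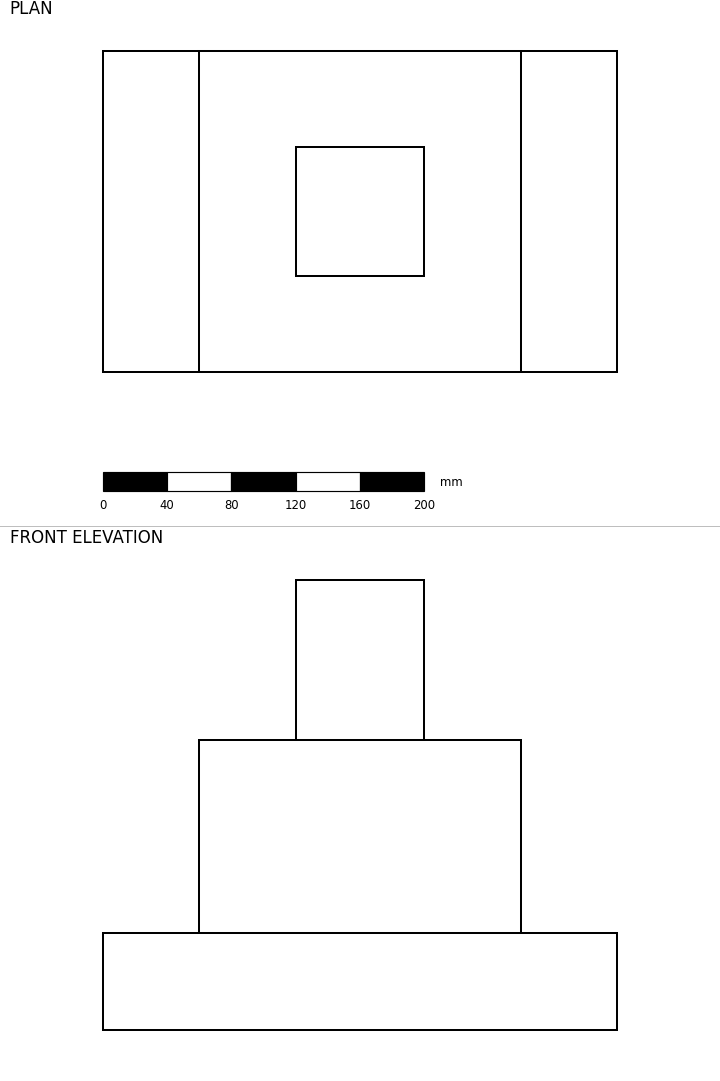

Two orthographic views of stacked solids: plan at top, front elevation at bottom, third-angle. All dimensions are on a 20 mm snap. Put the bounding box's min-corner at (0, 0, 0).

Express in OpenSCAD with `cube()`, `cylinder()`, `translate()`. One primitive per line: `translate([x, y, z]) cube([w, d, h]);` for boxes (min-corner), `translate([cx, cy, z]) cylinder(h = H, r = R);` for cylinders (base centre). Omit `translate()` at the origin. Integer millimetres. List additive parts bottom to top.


cube([320, 200, 60]);
translate([60, 0, 60]) cube([200, 200, 120]);
translate([120, 60, 180]) cube([80, 80, 100]);


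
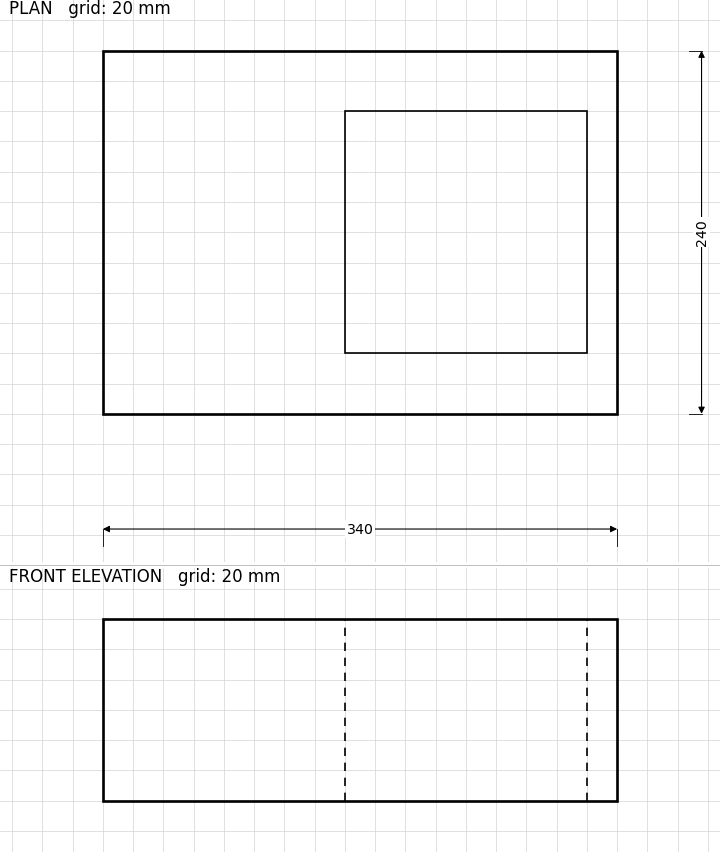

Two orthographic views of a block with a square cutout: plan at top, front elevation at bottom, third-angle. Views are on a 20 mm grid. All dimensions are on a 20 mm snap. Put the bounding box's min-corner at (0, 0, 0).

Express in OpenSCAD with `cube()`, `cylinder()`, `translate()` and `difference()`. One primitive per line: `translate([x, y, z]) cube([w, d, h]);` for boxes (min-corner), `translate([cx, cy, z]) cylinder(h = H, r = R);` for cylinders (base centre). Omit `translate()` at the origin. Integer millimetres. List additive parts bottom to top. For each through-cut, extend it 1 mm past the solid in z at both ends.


difference() {
  cube([340, 240, 120]);
  translate([160, 40, -1]) cube([160, 160, 122]);
}


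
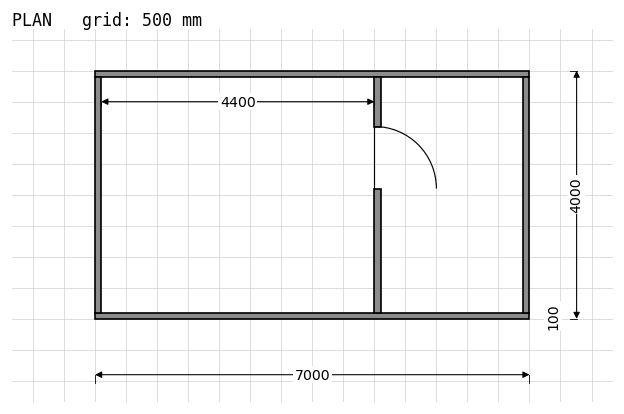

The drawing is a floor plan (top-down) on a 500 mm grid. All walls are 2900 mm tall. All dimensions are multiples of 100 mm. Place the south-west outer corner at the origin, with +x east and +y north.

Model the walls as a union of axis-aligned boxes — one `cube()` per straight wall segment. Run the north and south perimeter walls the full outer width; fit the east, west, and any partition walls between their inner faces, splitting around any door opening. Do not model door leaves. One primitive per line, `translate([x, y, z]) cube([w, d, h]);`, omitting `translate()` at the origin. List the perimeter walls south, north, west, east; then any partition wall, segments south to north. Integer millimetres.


cube([7000, 100, 2900]);
translate([0, 3900, 0]) cube([7000, 100, 2900]);
translate([0, 100, 0]) cube([100, 3800, 2900]);
translate([6900, 100, 0]) cube([100, 3800, 2900]);
translate([4500, 100, 0]) cube([100, 2000, 2900]);
translate([4500, 3100, 0]) cube([100, 800, 2900]);
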